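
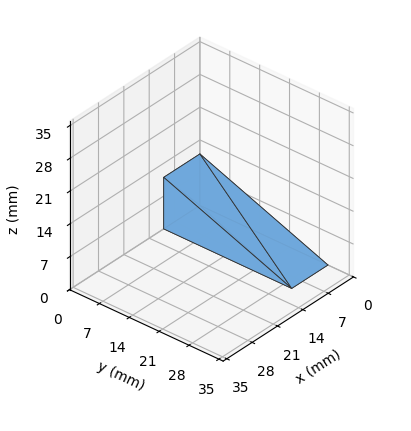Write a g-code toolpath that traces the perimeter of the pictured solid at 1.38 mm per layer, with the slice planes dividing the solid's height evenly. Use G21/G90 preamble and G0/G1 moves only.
Reading the render: the shape is a wedge (ramp): 10 × 30 mm base, rising to 11 mm along the y=0 edge and sloping linearly to z=0 at y=30 (dimensions read to the nearest mm from the axis ticks). For the g-code, the solid's height is divided into equal slices at the stated Δz and each level perimeter traced with G1 moves after a G0 lift.

; perimeter-only toolpath
G21 ; units = mm
G90 ; absolute positioning
G28 ; home
; layer 1
G0 Z1.38
G0 X0.00 Y0.00
G1 X10.00 Y0.00
G1 X10.00 Y26.25
G1 X0.00 Y26.25
G1 X0.00 Y0.00
; layer 2
G0 Z2.75
G0 X0.00 Y0.00
G1 X10.00 Y0.00
G1 X10.00 Y22.50
G1 X0.00 Y22.50
G1 X0.00 Y0.00
; layer 3
G0 Z4.12
G0 X0.00 Y0.00
G1 X10.00 Y0.00
G1 X10.00 Y18.75
G1 X0.00 Y18.75
G1 X0.00 Y0.00
; layer 4
G0 Z5.50
G0 X0.00 Y0.00
G1 X10.00 Y0.00
G1 X10.00 Y15.00
G1 X0.00 Y15.00
G1 X0.00 Y0.00
; layer 5
G0 Z6.88
G0 X0.00 Y0.00
G1 X10.00 Y0.00
G1 X10.00 Y11.25
G1 X0.00 Y11.25
G1 X0.00 Y0.00
; layer 6
G0 Z8.25
G0 X0.00 Y0.00
G1 X10.00 Y0.00
G1 X10.00 Y7.50
G1 X0.00 Y7.50
G1 X0.00 Y0.00
; layer 7
G0 Z9.62
G0 X0.00 Y0.00
G1 X10.00 Y0.00
G1 X10.00 Y3.75
G1 X0.00 Y3.75
G1 X0.00 Y0.00
M2 ; end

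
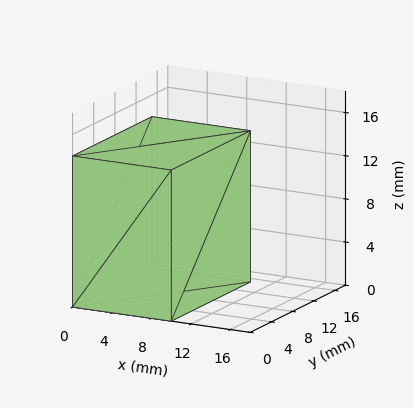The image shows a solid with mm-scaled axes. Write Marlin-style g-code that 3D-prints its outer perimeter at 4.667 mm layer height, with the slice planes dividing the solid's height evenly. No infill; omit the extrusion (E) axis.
Reading the render: the shape is a rectangular box, roughly 10 × 15 mm footprint and 14 mm tall (dimensions read to the nearest mm from the axis ticks). For the g-code, the solid's height is divided into equal slices at the stated Δz and each level perimeter traced with G1 moves after a G0 lift.

; perimeter-only toolpath
G21 ; units = mm
G90 ; absolute positioning
G28 ; home
; layer 1
G0 Z4.667
G0 X0.000 Y0.000
G1 X10.000 Y0.000
G1 X10.000 Y15.000
G1 X0.000 Y15.000
G1 X0.000 Y0.000
; layer 2
G0 Z9.333
G0 X0.000 Y0.000
G1 X10.000 Y0.000
G1 X10.000 Y15.000
G1 X0.000 Y15.000
G1 X0.000 Y0.000
; layer 3
G0 Z14.000
G0 X0.000 Y0.000
G1 X10.000 Y0.000
G1 X10.000 Y15.000
G1 X0.000 Y15.000
G1 X0.000 Y0.000
M2 ; end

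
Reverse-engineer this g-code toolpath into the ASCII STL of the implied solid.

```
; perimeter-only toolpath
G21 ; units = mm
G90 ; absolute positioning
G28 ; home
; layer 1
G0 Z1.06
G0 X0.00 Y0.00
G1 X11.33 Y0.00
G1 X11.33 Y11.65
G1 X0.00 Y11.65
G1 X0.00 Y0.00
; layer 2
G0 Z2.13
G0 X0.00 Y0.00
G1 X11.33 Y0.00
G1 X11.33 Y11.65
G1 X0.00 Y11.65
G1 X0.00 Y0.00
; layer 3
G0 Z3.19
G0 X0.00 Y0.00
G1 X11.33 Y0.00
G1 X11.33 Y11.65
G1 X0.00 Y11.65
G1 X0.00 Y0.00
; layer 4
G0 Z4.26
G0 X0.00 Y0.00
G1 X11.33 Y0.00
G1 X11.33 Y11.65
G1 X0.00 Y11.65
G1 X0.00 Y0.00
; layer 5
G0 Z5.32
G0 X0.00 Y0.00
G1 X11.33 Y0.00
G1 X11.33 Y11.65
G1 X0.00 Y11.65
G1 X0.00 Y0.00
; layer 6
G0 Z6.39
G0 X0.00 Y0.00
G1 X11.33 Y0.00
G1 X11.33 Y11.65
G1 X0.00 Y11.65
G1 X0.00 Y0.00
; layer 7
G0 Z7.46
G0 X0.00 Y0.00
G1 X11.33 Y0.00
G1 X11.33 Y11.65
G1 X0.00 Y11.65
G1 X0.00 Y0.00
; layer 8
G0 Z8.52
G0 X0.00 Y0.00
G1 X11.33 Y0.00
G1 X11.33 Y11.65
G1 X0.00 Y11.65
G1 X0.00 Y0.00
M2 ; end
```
solid part
  facet normal 0.0000 0.0000 -1.0000
    outer loop
      vertex 11.33 11.65 0.00
      vertex 11.33 0.00 0.00
      vertex 0.00 0.00 0.00
    endloop
  endfacet
  facet normal 0.0000 0.0000 -1.0000
    outer loop
      vertex 0.00 11.65 0.00
      vertex 11.33 11.65 0.00
      vertex 0.00 0.00 0.00
    endloop
  endfacet
  facet normal 0.0000 0.0000 1.0000
    outer loop
      vertex 0.00 0.00 8.52
      vertex 11.33 0.00 8.52
      vertex 11.33 11.65 8.52
    endloop
  endfacet
  facet normal 0.0000 0.0000 1.0000
    outer loop
      vertex 0.00 0.00 8.52
      vertex 11.33 11.65 8.52
      vertex 0.00 11.65 8.52
    endloop
  endfacet
  facet normal 0.0000 -1.0000 0.0000
    outer loop
      vertex 0.00 0.00 0.00
      vertex 11.33 0.00 0.00
      vertex 11.33 0.00 8.52
    endloop
  endfacet
  facet normal 0.0000 -1.0000 0.0000
    outer loop
      vertex 0.00 0.00 0.00
      vertex 11.33 0.00 8.52
      vertex 0.00 0.00 8.52
    endloop
  endfacet
  facet normal 0.0000 1.0000 0.0000
    outer loop
      vertex 11.33 11.65 8.52
      vertex 11.33 11.65 0.00
      vertex 0.00 11.65 0.00
    endloop
  endfacet
  facet normal 0.0000 1.0000 0.0000
    outer loop
      vertex 0.00 11.65 8.52
      vertex 11.33 11.65 8.52
      vertex 0.00 11.65 0.00
    endloop
  endfacet
  facet normal -1.0000 0.0000 0.0000
    outer loop
      vertex 0.00 11.65 8.52
      vertex 0.00 11.65 0.00
      vertex 0.00 0.00 0.00
    endloop
  endfacet
  facet normal -1.0000 0.0000 0.0000
    outer loop
      vertex 0.00 0.00 8.52
      vertex 0.00 11.65 8.52
      vertex 0.00 0.00 0.00
    endloop
  endfacet
  facet normal 1.0000 0.0000 0.0000
    outer loop
      vertex 11.33 0.00 0.00
      vertex 11.33 11.65 0.00
      vertex 11.33 11.65 8.52
    endloop
  endfacet
  facet normal 1.0000 0.0000 0.0000
    outer loop
      vertex 11.33 0.00 0.00
      vertex 11.33 11.65 8.52
      vertex 11.33 0.00 8.52
    endloop
  endfacet
endsolid part

The G0 Z moves step by Δz≈1.06 mm. Every layer's G1 loop is the same polygon, so the solid is a straight extrusion of it from z=0 to z≈8.52. Closing with flat bottom and top caps and triangulating gives 12 facets — a rectangular box, roughly 11.3 × 11.7 mm footprint and 8.52 mm tall.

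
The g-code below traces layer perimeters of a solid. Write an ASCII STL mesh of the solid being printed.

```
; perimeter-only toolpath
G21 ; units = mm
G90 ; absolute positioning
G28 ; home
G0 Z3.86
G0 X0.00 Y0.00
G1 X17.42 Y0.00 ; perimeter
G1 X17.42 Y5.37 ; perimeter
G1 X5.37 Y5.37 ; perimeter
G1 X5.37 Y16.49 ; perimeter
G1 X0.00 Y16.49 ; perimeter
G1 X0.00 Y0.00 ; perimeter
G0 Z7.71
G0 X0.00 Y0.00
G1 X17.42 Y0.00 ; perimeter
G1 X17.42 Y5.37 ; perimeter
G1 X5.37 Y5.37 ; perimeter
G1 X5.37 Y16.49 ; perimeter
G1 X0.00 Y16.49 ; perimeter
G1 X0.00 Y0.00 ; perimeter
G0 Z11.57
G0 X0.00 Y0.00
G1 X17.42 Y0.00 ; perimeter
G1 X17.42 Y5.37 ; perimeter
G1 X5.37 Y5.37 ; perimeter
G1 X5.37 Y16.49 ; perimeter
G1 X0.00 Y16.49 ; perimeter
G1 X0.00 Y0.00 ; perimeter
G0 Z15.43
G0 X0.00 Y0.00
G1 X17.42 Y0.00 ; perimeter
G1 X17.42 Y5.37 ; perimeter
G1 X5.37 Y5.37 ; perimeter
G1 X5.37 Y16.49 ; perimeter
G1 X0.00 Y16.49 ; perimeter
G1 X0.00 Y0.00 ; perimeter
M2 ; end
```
solid part
  facet normal 0.0000 0.0000 -1.0000
    outer loop
      vertex 17.42 5.37 0.00
      vertex 17.42 0.00 0.00
      vertex 0.00 0.00 0.00
    endloop
  endfacet
  facet normal 0.0000 0.0000 -1.0000
    outer loop
      vertex 5.37 5.37 0.00
      vertex 17.42 5.37 0.00
      vertex 0.00 0.00 0.00
    endloop
  endfacet
  facet normal 0.0000 0.0000 -1.0000
    outer loop
      vertex 5.37 16.49 0.00
      vertex 5.37 5.37 0.00
      vertex 0.00 0.00 0.00
    endloop
  endfacet
  facet normal 0.0000 0.0000 -1.0000
    outer loop
      vertex 0.00 16.49 0.00
      vertex 5.37 16.49 0.00
      vertex 0.00 0.00 0.00
    endloop
  endfacet
  facet normal 0.0000 0.0000 1.0000
    outer loop
      vertex 0.00 0.00 15.43
      vertex 17.42 0.00 15.43
      vertex 17.42 5.37 15.43
    endloop
  endfacet
  facet normal 0.0000 0.0000 1.0000
    outer loop
      vertex 0.00 0.00 15.43
      vertex 17.42 5.37 15.43
      vertex 5.37 5.37 15.43
    endloop
  endfacet
  facet normal 0.0000 0.0000 1.0000
    outer loop
      vertex 0.00 0.00 15.43
      vertex 5.37 5.37 15.43
      vertex 5.37 16.49 15.43
    endloop
  endfacet
  facet normal 0.0000 0.0000 1.0000
    outer loop
      vertex 0.00 0.00 15.43
      vertex 5.37 16.49 15.43
      vertex 0.00 16.49 15.43
    endloop
  endfacet
  facet normal 0.0000 -1.0000 0.0000
    outer loop
      vertex 0.00 0.00 0.00
      vertex 17.42 0.00 0.00
      vertex 17.42 0.00 15.43
    endloop
  endfacet
  facet normal 0.0000 -1.0000 0.0000
    outer loop
      vertex 0.00 0.00 0.00
      vertex 17.42 0.00 15.43
      vertex 0.00 0.00 15.43
    endloop
  endfacet
  facet normal 1.0000 0.0000 0.0000
    outer loop
      vertex 17.42 0.00 0.00
      vertex 17.42 5.37 0.00
      vertex 17.42 5.37 15.43
    endloop
  endfacet
  facet normal 1.0000 0.0000 0.0000
    outer loop
      vertex 17.42 0.00 0.00
      vertex 17.42 5.37 15.43
      vertex 17.42 0.00 15.43
    endloop
  endfacet
  facet normal 0.0000 1.0000 0.0000
    outer loop
      vertex 17.42 5.37 0.00
      vertex 5.37 5.37 0.00
      vertex 5.37 5.37 15.43
    endloop
  endfacet
  facet normal 0.0000 1.0000 0.0000
    outer loop
      vertex 17.42 5.37 0.00
      vertex 5.37 5.37 15.43
      vertex 17.42 5.37 15.43
    endloop
  endfacet
  facet normal 1.0000 0.0000 0.0000
    outer loop
      vertex 5.37 5.37 0.00
      vertex 5.37 16.49 0.00
      vertex 5.37 16.49 15.43
    endloop
  endfacet
  facet normal 1.0000 0.0000 0.0000
    outer loop
      vertex 5.37 5.37 0.00
      vertex 5.37 16.49 15.43
      vertex 5.37 5.37 15.43
    endloop
  endfacet
  facet normal 0.0000 1.0000 0.0000
    outer loop
      vertex 5.37 16.49 0.00
      vertex 0.00 16.49 0.00
      vertex 0.00 16.49 15.43
    endloop
  endfacet
  facet normal 0.0000 1.0000 0.0000
    outer loop
      vertex 5.37 16.49 0.00
      vertex 0.00 16.49 15.43
      vertex 5.37 16.49 15.43
    endloop
  endfacet
  facet normal -1.0000 0.0000 0.0000
    outer loop
      vertex 0.00 16.49 0.00
      vertex 0.00 0.00 0.00
      vertex 0.00 0.00 15.43
    endloop
  endfacet
  facet normal -1.0000 0.0000 0.0000
    outer loop
      vertex 0.00 16.49 0.00
      vertex 0.00 0.00 15.43
      vertex 0.00 16.49 15.43
    endloop
  endfacet
endsolid part

The G0 Z moves step by Δz≈3.86 mm. Every layer's G1 loop is the same polygon, so the solid is a straight extrusion of it from z=0 to z≈15.4. Closing with flat bottom and top caps and triangulating gives 20 facets — an L-shaped prism: outer 17.4 × 16.5 mm, arm thicknesses ≈ 5.37 mm (horizontal) and 5.37 mm (vertical), extruded 15.4 mm in z.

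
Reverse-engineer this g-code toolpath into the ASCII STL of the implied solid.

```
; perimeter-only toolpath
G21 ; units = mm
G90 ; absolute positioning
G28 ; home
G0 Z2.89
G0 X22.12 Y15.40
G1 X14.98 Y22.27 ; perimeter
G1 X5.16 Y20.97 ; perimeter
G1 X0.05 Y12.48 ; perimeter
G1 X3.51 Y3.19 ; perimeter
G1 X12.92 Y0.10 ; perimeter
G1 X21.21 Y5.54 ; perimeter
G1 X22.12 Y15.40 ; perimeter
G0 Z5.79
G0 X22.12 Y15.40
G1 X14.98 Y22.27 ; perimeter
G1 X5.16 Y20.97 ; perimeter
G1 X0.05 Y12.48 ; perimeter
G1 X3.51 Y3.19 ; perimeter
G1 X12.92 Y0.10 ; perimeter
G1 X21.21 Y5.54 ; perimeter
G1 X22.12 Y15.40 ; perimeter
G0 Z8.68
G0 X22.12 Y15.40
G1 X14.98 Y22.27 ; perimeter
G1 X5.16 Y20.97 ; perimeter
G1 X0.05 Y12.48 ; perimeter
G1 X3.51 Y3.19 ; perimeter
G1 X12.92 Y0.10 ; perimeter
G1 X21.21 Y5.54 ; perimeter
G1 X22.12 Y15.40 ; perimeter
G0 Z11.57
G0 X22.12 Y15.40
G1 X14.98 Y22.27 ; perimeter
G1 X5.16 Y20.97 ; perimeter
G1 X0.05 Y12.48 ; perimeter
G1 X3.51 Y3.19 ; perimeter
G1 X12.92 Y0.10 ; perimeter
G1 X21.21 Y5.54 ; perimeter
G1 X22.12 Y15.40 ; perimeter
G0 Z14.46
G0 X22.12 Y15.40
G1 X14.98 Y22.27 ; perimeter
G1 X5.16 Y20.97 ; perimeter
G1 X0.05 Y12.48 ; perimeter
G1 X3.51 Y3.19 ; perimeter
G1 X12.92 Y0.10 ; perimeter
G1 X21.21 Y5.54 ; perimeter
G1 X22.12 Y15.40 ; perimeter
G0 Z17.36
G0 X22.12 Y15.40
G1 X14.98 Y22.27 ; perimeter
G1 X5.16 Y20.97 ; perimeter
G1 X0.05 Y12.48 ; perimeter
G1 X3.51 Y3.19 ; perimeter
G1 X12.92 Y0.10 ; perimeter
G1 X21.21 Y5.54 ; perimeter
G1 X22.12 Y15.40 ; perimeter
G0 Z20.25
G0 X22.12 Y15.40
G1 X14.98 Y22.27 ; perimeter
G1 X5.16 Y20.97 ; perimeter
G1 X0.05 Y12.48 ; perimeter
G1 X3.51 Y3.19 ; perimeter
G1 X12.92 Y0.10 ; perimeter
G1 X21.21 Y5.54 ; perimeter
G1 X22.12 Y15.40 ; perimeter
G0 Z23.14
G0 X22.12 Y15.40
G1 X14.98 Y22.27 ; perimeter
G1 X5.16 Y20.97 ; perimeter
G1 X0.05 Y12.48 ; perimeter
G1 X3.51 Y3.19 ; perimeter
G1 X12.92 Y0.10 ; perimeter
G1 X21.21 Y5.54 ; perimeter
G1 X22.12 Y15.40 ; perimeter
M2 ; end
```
solid part
  facet normal 0.0000 0.0000 -1.0000
    outer loop
      vertex 5.16 20.97 0.00
      vertex 14.98 22.27 0.00
      vertex 22.12 15.40 0.00
    endloop
  endfacet
  facet normal 0.0000 0.0000 -1.0000
    outer loop
      vertex 0.05 12.48 0.00
      vertex 5.16 20.97 0.00
      vertex 22.12 15.40 0.00
    endloop
  endfacet
  facet normal 0.0000 0.0000 -1.0000
    outer loop
      vertex 3.51 3.19 0.00
      vertex 0.05 12.48 0.00
      vertex 22.12 15.40 0.00
    endloop
  endfacet
  facet normal 0.0000 0.0000 -1.0000
    outer loop
      vertex 12.92 0.10 0.00
      vertex 3.51 3.19 0.00
      vertex 22.12 15.40 0.00
    endloop
  endfacet
  facet normal 0.0000 0.0000 -1.0000
    outer loop
      vertex 21.21 5.54 0.00
      vertex 12.92 0.10 0.00
      vertex 22.12 15.40 0.00
    endloop
  endfacet
  facet normal 0.0000 0.0000 1.0000
    outer loop
      vertex 22.12 15.40 23.14
      vertex 14.98 22.27 23.14
      vertex 5.16 20.97 23.14
    endloop
  endfacet
  facet normal 0.0000 0.0000 1.0000
    outer loop
      vertex 22.12 15.40 23.14
      vertex 5.16 20.97 23.14
      vertex 0.05 12.48 23.14
    endloop
  endfacet
  facet normal 0.0000 0.0000 1.0000
    outer loop
      vertex 22.12 15.40 23.14
      vertex 0.05 12.48 23.14
      vertex 3.51 3.19 23.14
    endloop
  endfacet
  facet normal 0.0000 0.0000 1.0000
    outer loop
      vertex 22.12 15.40 23.14
      vertex 3.51 3.19 23.14
      vertex 12.92 0.10 23.14
    endloop
  endfacet
  facet normal 0.0000 0.0000 1.0000
    outer loop
      vertex 22.12 15.40 23.14
      vertex 12.92 0.10 23.14
      vertex 21.21 5.54 23.14
    endloop
  endfacet
  facet normal 0.6934 0.7206 0.0000
    outer loop
      vertex 22.12 15.40 0.00
      vertex 14.98 22.27 0.00
      vertex 14.98 22.27 23.14
    endloop
  endfacet
  facet normal 0.6934 0.7206 0.0000
    outer loop
      vertex 22.12 15.40 0.00
      vertex 14.98 22.27 23.14
      vertex 22.12 15.40 23.14
    endloop
  endfacet
  facet normal -0.1312 0.9914 0.0000
    outer loop
      vertex 14.98 22.27 0.00
      vertex 5.16 20.97 0.00
      vertex 5.16 20.97 23.14
    endloop
  endfacet
  facet normal -0.1312 0.9914 0.0000
    outer loop
      vertex 14.98 22.27 0.00
      vertex 5.16 20.97 23.14
      vertex 14.98 22.27 23.14
    endloop
  endfacet
  facet normal -0.8568 0.5157 0.0000
    outer loop
      vertex 5.16 20.97 0.00
      vertex 0.05 12.48 0.00
      vertex 0.05 12.48 23.14
    endloop
  endfacet
  facet normal -0.8568 0.5157 0.0000
    outer loop
      vertex 5.16 20.97 0.00
      vertex 0.05 12.48 23.14
      vertex 5.16 20.97 23.14
    endloop
  endfacet
  facet normal -0.9371 -0.3490 0.0000
    outer loop
      vertex 0.05 12.48 0.00
      vertex 3.51 3.19 0.00
      vertex 3.51 3.19 23.14
    endloop
  endfacet
  facet normal -0.9371 -0.3490 0.0000
    outer loop
      vertex 0.05 12.48 0.00
      vertex 3.51 3.19 23.14
      vertex 0.05 12.48 23.14
    endloop
  endfacet
  facet normal -0.3120 -0.9501 0.0000
    outer loop
      vertex 3.51 3.19 0.00
      vertex 12.92 0.10 0.00
      vertex 12.92 0.10 23.14
    endloop
  endfacet
  facet normal -0.3120 -0.9501 0.0000
    outer loop
      vertex 3.51 3.19 0.00
      vertex 12.92 0.10 23.14
      vertex 3.51 3.19 23.14
    endloop
  endfacet
  facet normal 0.5486 -0.8361 0.0000
    outer loop
      vertex 12.92 0.10 0.00
      vertex 21.21 5.54 0.00
      vertex 21.21 5.54 23.14
    endloop
  endfacet
  facet normal 0.5486 -0.8361 0.0000
    outer loop
      vertex 12.92 0.10 0.00
      vertex 21.21 5.54 23.14
      vertex 12.92 0.10 23.14
    endloop
  endfacet
  facet normal 0.9958 -0.0919 0.0000
    outer loop
      vertex 21.21 5.54 0.00
      vertex 22.12 15.40 0.00
      vertex 22.12 15.40 23.14
    endloop
  endfacet
  facet normal 0.9958 -0.0919 0.0000
    outer loop
      vertex 21.21 5.54 0.00
      vertex 22.12 15.40 23.14
      vertex 21.21 5.54 23.14
    endloop
  endfacet
endsolid part

The G0 Z moves step by Δz≈2.89 mm. Every layer's G1 loop is the same polygon, so the solid is a straight extrusion of it from z=0 to z≈23.1. Closing with flat bottom and top caps and triangulating gives 24 facets — a regular 7-sided prism (a cylinder approximated with 7 flat sides), circumscribed radius ≈ 11.4 mm, height ≈ 23.1 mm.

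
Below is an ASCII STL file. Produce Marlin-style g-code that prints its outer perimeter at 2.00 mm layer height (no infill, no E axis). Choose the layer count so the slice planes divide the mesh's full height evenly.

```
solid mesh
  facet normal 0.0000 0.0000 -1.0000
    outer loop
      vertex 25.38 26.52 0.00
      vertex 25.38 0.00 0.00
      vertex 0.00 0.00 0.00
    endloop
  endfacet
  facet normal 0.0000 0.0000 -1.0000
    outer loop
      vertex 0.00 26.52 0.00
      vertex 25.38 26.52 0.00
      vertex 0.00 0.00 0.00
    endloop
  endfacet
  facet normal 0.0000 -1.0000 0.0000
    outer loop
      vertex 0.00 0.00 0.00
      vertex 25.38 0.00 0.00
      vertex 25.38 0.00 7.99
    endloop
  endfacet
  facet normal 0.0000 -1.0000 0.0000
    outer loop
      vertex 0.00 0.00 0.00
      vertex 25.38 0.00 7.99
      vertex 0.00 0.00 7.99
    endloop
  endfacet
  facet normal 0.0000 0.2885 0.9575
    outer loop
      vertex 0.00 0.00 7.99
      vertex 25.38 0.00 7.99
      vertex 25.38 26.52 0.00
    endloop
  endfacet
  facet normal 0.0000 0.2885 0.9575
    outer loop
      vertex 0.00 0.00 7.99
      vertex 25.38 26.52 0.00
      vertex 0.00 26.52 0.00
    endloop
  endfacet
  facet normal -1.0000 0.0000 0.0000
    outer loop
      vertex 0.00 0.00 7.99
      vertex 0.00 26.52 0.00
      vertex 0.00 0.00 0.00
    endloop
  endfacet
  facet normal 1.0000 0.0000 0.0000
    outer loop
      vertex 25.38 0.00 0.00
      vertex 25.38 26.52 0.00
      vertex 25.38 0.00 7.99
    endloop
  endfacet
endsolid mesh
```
; perimeter-only toolpath
G21 ; units = mm
G90 ; absolute positioning
G28 ; home
; layer 1
G0 Z2.00
G0 X0.00 Y0.00
G1 X25.38 Y0.00
G1 X25.38 Y19.89
G1 X0.00 Y19.89
G1 X0.00 Y0.00
; layer 2
G0 Z4.00
G0 X0.00 Y0.00
G1 X25.38 Y0.00
G1 X25.38 Y13.26
G1 X0.00 Y13.26
G1 X0.00 Y0.00
; layer 3
G0 Z5.99
G0 X0.00 Y0.00
G1 X25.38 Y0.00
G1 X25.38 Y6.63
G1 X0.00 Y6.63
G1 X0.00 Y0.00
M2 ; end

The solid is a wedge (ramp): 25.4 × 26.5 mm base, rising to 7.99 mm along the y=0 edge and sloping linearly to z=0 at y=26.5. Slicing at Δz = 2.00 mm — 4 equal slices spanning the solid's height, so layer i sits at z = i·h/4 — gives 3 non-empty perimeters. Each is a 4-segment closed polygon; G0 lifts to the layer z and rapids to the start vertex, then G1 traces the edges. The cross-section shrinks linearly with z (the slice at the apex is degenerate and omitted).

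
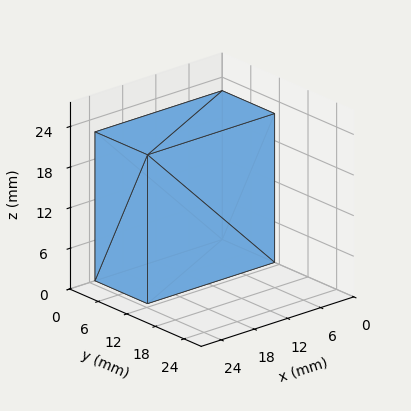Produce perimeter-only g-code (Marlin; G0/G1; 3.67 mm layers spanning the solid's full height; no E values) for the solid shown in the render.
Reading the render: the shape is a rectangular box, roughly 23 × 11 mm footprint and 22 mm tall (dimensions read to the nearest mm from the axis ticks). For the g-code, the solid's height is divided into equal slices at the stated Δz and each level perimeter traced with G1 moves after a G0 lift.

; perimeter-only toolpath
G21 ; units = mm
G90 ; absolute positioning
G28 ; home
; layer 1
G0 Z3.67
G0 X0.00 Y0.00
G1 X23.00 Y0.00
G1 X23.00 Y11.00
G1 X0.00 Y11.00
G1 X0.00 Y0.00
; layer 2
G0 Z7.33
G0 X0.00 Y0.00
G1 X23.00 Y0.00
G1 X23.00 Y11.00
G1 X0.00 Y11.00
G1 X0.00 Y0.00
; layer 3
G0 Z11.00
G0 X0.00 Y0.00
G1 X23.00 Y0.00
G1 X23.00 Y11.00
G1 X0.00 Y11.00
G1 X0.00 Y0.00
; layer 4
G0 Z14.67
G0 X0.00 Y0.00
G1 X23.00 Y0.00
G1 X23.00 Y11.00
G1 X0.00 Y11.00
G1 X0.00 Y0.00
; layer 5
G0 Z18.33
G0 X0.00 Y0.00
G1 X23.00 Y0.00
G1 X23.00 Y11.00
G1 X0.00 Y11.00
G1 X0.00 Y0.00
; layer 6
G0 Z22.00
G0 X0.00 Y0.00
G1 X23.00 Y0.00
G1 X23.00 Y11.00
G1 X0.00 Y11.00
G1 X0.00 Y0.00
M2 ; end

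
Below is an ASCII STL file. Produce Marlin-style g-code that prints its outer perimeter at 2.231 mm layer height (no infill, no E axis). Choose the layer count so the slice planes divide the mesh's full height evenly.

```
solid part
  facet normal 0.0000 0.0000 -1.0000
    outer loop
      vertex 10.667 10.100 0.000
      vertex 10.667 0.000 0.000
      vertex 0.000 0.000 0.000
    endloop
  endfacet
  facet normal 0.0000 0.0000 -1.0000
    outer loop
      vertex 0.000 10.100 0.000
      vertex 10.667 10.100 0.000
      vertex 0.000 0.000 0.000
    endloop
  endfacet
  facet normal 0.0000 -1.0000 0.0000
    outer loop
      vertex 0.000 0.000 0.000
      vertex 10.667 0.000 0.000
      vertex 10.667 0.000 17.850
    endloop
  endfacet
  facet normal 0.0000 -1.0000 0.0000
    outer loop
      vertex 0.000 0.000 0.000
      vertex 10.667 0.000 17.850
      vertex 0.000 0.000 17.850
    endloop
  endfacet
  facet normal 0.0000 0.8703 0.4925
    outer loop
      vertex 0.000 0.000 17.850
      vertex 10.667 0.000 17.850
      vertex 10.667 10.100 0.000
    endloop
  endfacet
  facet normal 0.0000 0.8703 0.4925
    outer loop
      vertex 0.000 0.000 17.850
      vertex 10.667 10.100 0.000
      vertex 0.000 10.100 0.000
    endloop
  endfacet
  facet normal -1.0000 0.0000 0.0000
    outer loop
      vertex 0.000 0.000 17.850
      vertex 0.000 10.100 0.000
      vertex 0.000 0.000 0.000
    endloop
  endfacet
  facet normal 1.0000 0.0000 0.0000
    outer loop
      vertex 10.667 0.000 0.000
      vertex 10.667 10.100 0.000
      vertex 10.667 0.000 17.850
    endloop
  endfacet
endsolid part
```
; perimeter-only toolpath
G21 ; units = mm
G90 ; absolute positioning
G28 ; home
; layer 1
G0 Z2.231
G0 X0.000 Y0.000
G1 X10.667 Y0.000
G1 X10.667 Y8.838
G1 X0.000 Y8.838
G1 X0.000 Y0.000
; layer 2
G0 Z4.463
G0 X0.000 Y0.000
G1 X10.667 Y0.000
G1 X10.667 Y7.575
G1 X0.000 Y7.575
G1 X0.000 Y0.000
; layer 3
G0 Z6.694
G0 X0.000 Y0.000
G1 X10.667 Y0.000
G1 X10.667 Y6.312
G1 X0.000 Y6.312
G1 X0.000 Y0.000
; layer 4
G0 Z8.925
G0 X0.000 Y0.000
G1 X10.667 Y0.000
G1 X10.667 Y5.050
G1 X0.000 Y5.050
G1 X0.000 Y0.000
; layer 5
G0 Z11.156
G0 X0.000 Y0.000
G1 X10.667 Y0.000
G1 X10.667 Y3.787
G1 X0.000 Y3.787
G1 X0.000 Y0.000
; layer 6
G0 Z13.388
G0 X0.000 Y0.000
G1 X10.667 Y0.000
G1 X10.667 Y2.525
G1 X0.000 Y2.525
G1 X0.000 Y0.000
; layer 7
G0 Z15.619
G0 X0.000 Y0.000
G1 X10.667 Y0.000
G1 X10.667 Y1.262
G1 X0.000 Y1.262
G1 X0.000 Y0.000
M2 ; end

The solid is a wedge (ramp): 10.7 × 10.1 mm base, rising to 17.9 mm along the y=0 edge and sloping linearly to z=0 at y=10.1. Slicing at Δz = 2.231 mm — 8 equal slices spanning the solid's height, so layer i sits at z = i·h/8 — gives 7 non-empty perimeters. Each is a 4-segment closed polygon; G0 lifts to the layer z and rapids to the start vertex, then G1 traces the edges. The cross-section shrinks linearly with z (the slice at the apex is degenerate and omitted).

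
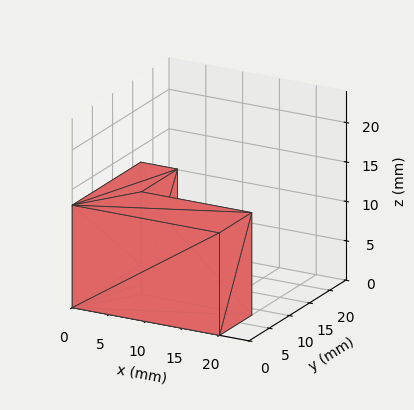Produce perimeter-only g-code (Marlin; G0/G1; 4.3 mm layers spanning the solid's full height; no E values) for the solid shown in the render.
Reading the render: the shape is an L-shaped prism: outer 20 × 17 mm, arm thicknesses ≈ 8 mm (horizontal) and 5 mm (vertical), extruded 13 mm in z (dimensions read to the nearest mm from the axis ticks). For the g-code, the solid's height is divided into equal slices at the stated Δz and each level perimeter traced with G1 moves after a G0 lift.

; perimeter-only toolpath
G21 ; units = mm
G90 ; absolute positioning
G28 ; home
; layer 1
G0 Z4.3
G0 X0.0 Y0.0
G1 X20.0 Y0.0
G1 X20.0 Y8.0
G1 X5.0 Y8.0
G1 X5.0 Y17.0
G1 X0.0 Y17.0
G1 X0.0 Y0.0
; layer 2
G0 Z8.7
G0 X0.0 Y0.0
G1 X20.0 Y0.0
G1 X20.0 Y8.0
G1 X5.0 Y8.0
G1 X5.0 Y17.0
G1 X0.0 Y17.0
G1 X0.0 Y0.0
; layer 3
G0 Z13.0
G0 X0.0 Y0.0
G1 X20.0 Y0.0
G1 X20.0 Y8.0
G1 X5.0 Y8.0
G1 X5.0 Y17.0
G1 X0.0 Y17.0
G1 X0.0 Y0.0
M2 ; end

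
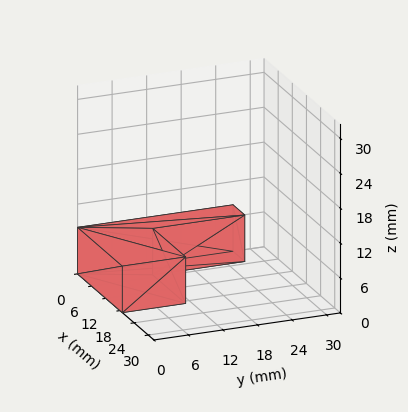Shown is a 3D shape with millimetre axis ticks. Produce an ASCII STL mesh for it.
Reading the render: the shape is an L-shaped prism: outer 19 × 27 mm, arm thicknesses ≈ 11 mm (horizontal) and 5 mm (vertical), extruded 8 mm in z (dimensions read to the nearest mm from the axis ticks). For the STL, each face is triangulated and given an outward normal.

solid part
  facet normal 0.0000 0.0000 -1.0000
    outer loop
      vertex 19.00 11.00 0.00
      vertex 19.00 0.00 0.00
      vertex 0.00 0.00 0.00
    endloop
  endfacet
  facet normal 0.0000 0.0000 -1.0000
    outer loop
      vertex 5.00 11.00 0.00
      vertex 19.00 11.00 0.00
      vertex 0.00 0.00 0.00
    endloop
  endfacet
  facet normal 0.0000 0.0000 -1.0000
    outer loop
      vertex 5.00 27.00 0.00
      vertex 5.00 11.00 0.00
      vertex 0.00 0.00 0.00
    endloop
  endfacet
  facet normal 0.0000 0.0000 -1.0000
    outer loop
      vertex 0.00 27.00 0.00
      vertex 5.00 27.00 0.00
      vertex 0.00 0.00 0.00
    endloop
  endfacet
  facet normal 0.0000 0.0000 1.0000
    outer loop
      vertex 0.00 0.00 8.00
      vertex 19.00 0.00 8.00
      vertex 19.00 11.00 8.00
    endloop
  endfacet
  facet normal 0.0000 0.0000 1.0000
    outer loop
      vertex 0.00 0.00 8.00
      vertex 19.00 11.00 8.00
      vertex 5.00 11.00 8.00
    endloop
  endfacet
  facet normal 0.0000 0.0000 1.0000
    outer loop
      vertex 0.00 0.00 8.00
      vertex 5.00 11.00 8.00
      vertex 5.00 27.00 8.00
    endloop
  endfacet
  facet normal 0.0000 0.0000 1.0000
    outer loop
      vertex 0.00 0.00 8.00
      vertex 5.00 27.00 8.00
      vertex 0.00 27.00 8.00
    endloop
  endfacet
  facet normal 0.0000 -1.0000 0.0000
    outer loop
      vertex 0.00 0.00 0.00
      vertex 19.00 0.00 0.00
      vertex 19.00 0.00 8.00
    endloop
  endfacet
  facet normal 0.0000 -1.0000 0.0000
    outer loop
      vertex 0.00 0.00 0.00
      vertex 19.00 0.00 8.00
      vertex 0.00 0.00 8.00
    endloop
  endfacet
  facet normal 1.0000 0.0000 0.0000
    outer loop
      vertex 19.00 0.00 0.00
      vertex 19.00 11.00 0.00
      vertex 19.00 11.00 8.00
    endloop
  endfacet
  facet normal 1.0000 0.0000 0.0000
    outer loop
      vertex 19.00 0.00 0.00
      vertex 19.00 11.00 8.00
      vertex 19.00 0.00 8.00
    endloop
  endfacet
  facet normal 0.0000 1.0000 0.0000
    outer loop
      vertex 19.00 11.00 0.00
      vertex 5.00 11.00 0.00
      vertex 5.00 11.00 8.00
    endloop
  endfacet
  facet normal 0.0000 1.0000 0.0000
    outer loop
      vertex 19.00 11.00 0.00
      vertex 5.00 11.00 8.00
      vertex 19.00 11.00 8.00
    endloop
  endfacet
  facet normal 1.0000 0.0000 0.0000
    outer loop
      vertex 5.00 11.00 0.00
      vertex 5.00 27.00 0.00
      vertex 5.00 27.00 8.00
    endloop
  endfacet
  facet normal 1.0000 0.0000 0.0000
    outer loop
      vertex 5.00 11.00 0.00
      vertex 5.00 27.00 8.00
      vertex 5.00 11.00 8.00
    endloop
  endfacet
  facet normal 0.0000 1.0000 0.0000
    outer loop
      vertex 5.00 27.00 0.00
      vertex 0.00 27.00 0.00
      vertex 0.00 27.00 8.00
    endloop
  endfacet
  facet normal 0.0000 1.0000 0.0000
    outer loop
      vertex 5.00 27.00 0.00
      vertex 0.00 27.00 8.00
      vertex 5.00 27.00 8.00
    endloop
  endfacet
  facet normal -1.0000 0.0000 0.0000
    outer loop
      vertex 0.00 27.00 0.00
      vertex 0.00 0.00 0.00
      vertex 0.00 0.00 8.00
    endloop
  endfacet
  facet normal -1.0000 0.0000 0.0000
    outer loop
      vertex 0.00 27.00 0.00
      vertex 0.00 0.00 8.00
      vertex 0.00 27.00 8.00
    endloop
  endfacet
endsolid part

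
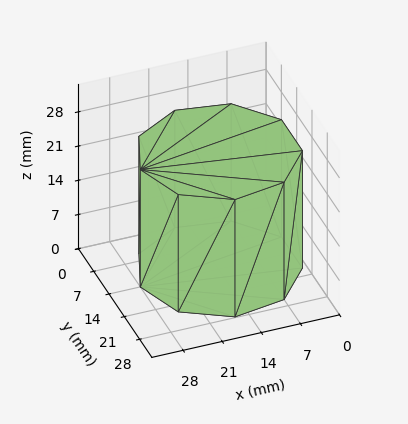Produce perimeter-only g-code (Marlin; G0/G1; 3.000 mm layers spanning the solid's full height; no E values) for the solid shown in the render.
Reading the render: the shape is a regular 9-sided prism (a cylinder approximated with 9 flat sides), circumscribed radius ≈ 14 mm, height ≈ 24 mm (dimensions read to the nearest mm from the axis ticks). For the g-code, the solid's height is divided into equal slices at the stated Δz and each level perimeter traced with G1 moves after a G0 lift.

; perimeter-only toolpath
G21 ; units = mm
G90 ; absolute positioning
G28 ; home
; layer 1
G0 Z3.000
G0 X28.000 Y14.000
G1 X24.725 Y22.999
G1 X16.431 Y27.787
G1 X7.000 Y26.124
G1 X0.844 Y18.788
G1 X0.844 Y9.212
G1 X7.000 Y1.876
G1 X16.431 Y0.213
G1 X24.725 Y5.001
G1 X28.000 Y14.000
; layer 2
G0 Z6.000
G0 X28.000 Y14.000
G1 X24.725 Y22.999
G1 X16.431 Y27.787
G1 X7.000 Y26.124
G1 X0.844 Y18.788
G1 X0.844 Y9.212
G1 X7.000 Y1.876
G1 X16.431 Y0.213
G1 X24.725 Y5.001
G1 X28.000 Y14.000
; layer 3
G0 Z9.000
G0 X28.000 Y14.000
G1 X24.725 Y22.999
G1 X16.431 Y27.787
G1 X7.000 Y26.124
G1 X0.844 Y18.788
G1 X0.844 Y9.212
G1 X7.000 Y1.876
G1 X16.431 Y0.213
G1 X24.725 Y5.001
G1 X28.000 Y14.000
; layer 4
G0 Z12.000
G0 X28.000 Y14.000
G1 X24.725 Y22.999
G1 X16.431 Y27.787
G1 X7.000 Y26.124
G1 X0.844 Y18.788
G1 X0.844 Y9.212
G1 X7.000 Y1.876
G1 X16.431 Y0.213
G1 X24.725 Y5.001
G1 X28.000 Y14.000
; layer 5
G0 Z15.000
G0 X28.000 Y14.000
G1 X24.725 Y22.999
G1 X16.431 Y27.787
G1 X7.000 Y26.124
G1 X0.844 Y18.788
G1 X0.844 Y9.212
G1 X7.000 Y1.876
G1 X16.431 Y0.213
G1 X24.725 Y5.001
G1 X28.000 Y14.000
; layer 6
G0 Z18.000
G0 X28.000 Y14.000
G1 X24.725 Y22.999
G1 X16.431 Y27.787
G1 X7.000 Y26.124
G1 X0.844 Y18.788
G1 X0.844 Y9.212
G1 X7.000 Y1.876
G1 X16.431 Y0.213
G1 X24.725 Y5.001
G1 X28.000 Y14.000
; layer 7
G0 Z21.000
G0 X28.000 Y14.000
G1 X24.725 Y22.999
G1 X16.431 Y27.787
G1 X7.000 Y26.124
G1 X0.844 Y18.788
G1 X0.844 Y9.212
G1 X7.000 Y1.876
G1 X16.431 Y0.213
G1 X24.725 Y5.001
G1 X28.000 Y14.000
; layer 8
G0 Z24.000
G0 X28.000 Y14.000
G1 X24.725 Y22.999
G1 X16.431 Y27.787
G1 X7.000 Y26.124
G1 X0.844 Y18.788
G1 X0.844 Y9.212
G1 X7.000 Y1.876
G1 X16.431 Y0.213
G1 X24.725 Y5.001
G1 X28.000 Y14.000
M2 ; end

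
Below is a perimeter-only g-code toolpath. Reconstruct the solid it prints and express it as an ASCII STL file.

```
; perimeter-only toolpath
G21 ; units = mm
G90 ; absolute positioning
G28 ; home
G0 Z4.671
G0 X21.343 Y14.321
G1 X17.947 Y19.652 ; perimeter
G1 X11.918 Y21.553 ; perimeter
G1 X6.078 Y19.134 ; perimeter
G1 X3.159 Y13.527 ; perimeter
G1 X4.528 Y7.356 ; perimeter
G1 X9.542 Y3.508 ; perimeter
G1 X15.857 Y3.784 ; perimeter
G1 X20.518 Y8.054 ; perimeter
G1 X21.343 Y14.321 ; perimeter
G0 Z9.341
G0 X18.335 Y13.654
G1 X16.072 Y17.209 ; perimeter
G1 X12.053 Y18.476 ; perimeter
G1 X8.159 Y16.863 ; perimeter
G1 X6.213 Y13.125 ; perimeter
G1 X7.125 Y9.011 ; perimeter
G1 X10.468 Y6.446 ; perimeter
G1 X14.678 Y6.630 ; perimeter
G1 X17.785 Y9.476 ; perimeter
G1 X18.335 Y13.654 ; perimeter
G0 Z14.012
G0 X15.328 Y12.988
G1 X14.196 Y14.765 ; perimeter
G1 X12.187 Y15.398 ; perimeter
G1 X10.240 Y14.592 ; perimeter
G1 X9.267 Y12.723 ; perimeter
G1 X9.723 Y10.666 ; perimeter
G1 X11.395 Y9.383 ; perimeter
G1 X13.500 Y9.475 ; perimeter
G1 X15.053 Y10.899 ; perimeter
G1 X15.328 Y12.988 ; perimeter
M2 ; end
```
solid part
  facet normal 0.0000 0.0000 -1.0000
    outer loop
      vertex 11.784 24.630 0.000
      vertex 19.822 22.096 0.000
      vertex 24.350 14.988 0.000
    endloop
  endfacet
  facet normal 0.0000 0.0000 -1.0000
    outer loop
      vertex 3.997 21.405 0.000
      vertex 11.784 24.630 0.000
      vertex 24.350 14.988 0.000
    endloop
  endfacet
  facet normal 0.0000 0.0000 -1.0000
    outer loop
      vertex 0.105 13.929 0.000
      vertex 3.997 21.405 0.000
      vertex 24.350 14.988 0.000
    endloop
  endfacet
  facet normal 0.0000 0.0000 -1.0000
    outer loop
      vertex 1.930 5.701 0.000
      vertex 0.105 13.929 0.000
      vertex 24.350 14.988 0.000
    endloop
  endfacet
  facet normal 0.0000 0.0000 -1.0000
    outer loop
      vertex 8.616 0.570 0.000
      vertex 1.930 5.701 0.000
      vertex 24.350 14.988 0.000
    endloop
  endfacet
  facet normal 0.0000 0.0000 -1.0000
    outer loop
      vertex 17.036 0.938 0.000
      vertex 8.616 0.570 0.000
      vertex 24.350 14.988 0.000
    endloop
  endfacet
  facet normal 0.0000 0.0000 -1.0000
    outer loop
      vertex 23.250 6.632 0.000
      vertex 17.036 0.938 0.000
      vertex 24.350 14.988 0.000
    endloop
  endfacet
  facet normal 0.7169 0.4567 0.5268
    outer loop
      vertex 24.350 14.988 0.000
      vertex 19.822 22.096 0.000
      vertex 12.321 12.321 18.683
    endloop
  endfacet
  facet normal 0.2556 0.8107 0.5268
    outer loop
      vertex 19.822 22.096 0.000
      vertex 11.784 24.630 0.000
      vertex 12.321 12.321 18.683
    endloop
  endfacet
  facet normal -0.3252 0.7853 0.5268
    outer loop
      vertex 11.784 24.630 0.000
      vertex 3.997 21.405 0.000
      vertex 12.321 12.321 18.683
    endloop
  endfacet
  facet normal -0.7540 0.3925 0.5268
    outer loop
      vertex 3.997 21.405 0.000
      vertex 0.105 13.929 0.000
      vertex 12.321 12.321 18.683
    endloop
  endfacet
  facet normal -0.8298 -0.1841 0.5268
    outer loop
      vertex 0.105 13.929 0.000
      vertex 1.930 5.701 0.000
      vertex 12.321 12.321 18.683
    endloop
  endfacet
  facet normal -0.5175 -0.6743 0.5268
    outer loop
      vertex 1.930 5.701 0.000
      vertex 8.616 0.570 0.000
      vertex 12.321 12.321 18.683
    endloop
  endfacet
  facet normal 0.0371 -0.8492 0.5268
    outer loop
      vertex 8.616 0.570 0.000
      vertex 17.036 0.938 0.000
      vertex 12.321 12.321 18.683
    endloop
  endfacet
  facet normal 0.5743 -0.6267 0.5268
    outer loop
      vertex 17.036 0.938 0.000
      vertex 23.250 6.632 0.000
      vertex 12.321 12.321 18.683
    endloop
  endfacet
  facet normal 0.8427 -0.1109 0.5268
    outer loop
      vertex 23.250 6.632 0.000
      vertex 24.350 14.988 0.000
      vertex 12.321 12.321 18.683
    endloop
  endfacet
endsolid part

The G0 Z moves step by Δz≈4.671 mm. The G1 loops shrink linearly with z, so the solid tapers from its base footprint up to z≈18.7. Closing with a flat bottom cap and the tapered top and triangulating gives 16 facets — a regular 9-sided pyramid, base circumscribed radius ≈ 12.3 mm, apex at z ≈ 18.7 mm.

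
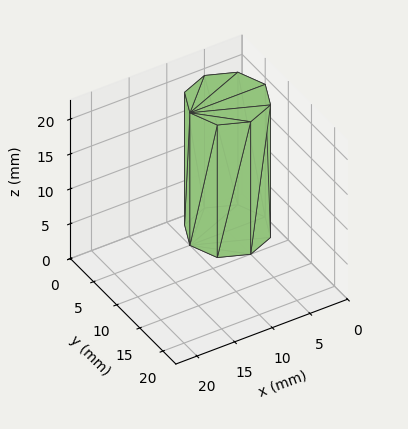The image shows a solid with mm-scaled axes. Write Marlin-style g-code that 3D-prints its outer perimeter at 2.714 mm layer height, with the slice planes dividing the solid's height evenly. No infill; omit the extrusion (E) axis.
Reading the render: the shape is a regular 8-sided prism (a cylinder approximated with 8 flat sides), circumscribed radius ≈ 5 mm, height ≈ 19 mm (dimensions read to the nearest mm from the axis ticks). For the g-code, the solid's height is divided into equal slices at the stated Δz and each level perimeter traced with G1 moves after a G0 lift.

; perimeter-only toolpath
G21 ; units = mm
G90 ; absolute positioning
G28 ; home
; layer 1
G0 Z2.714
G0 X10.000 Y5.000
G1 X8.536 Y8.536
G1 X5.000 Y10.000
G1 X1.464 Y8.536
G1 X0.000 Y5.000
G1 X1.464 Y1.464
G1 X5.000 Y0.000
G1 X8.536 Y1.464
G1 X10.000 Y5.000
; layer 2
G0 Z5.429
G0 X10.000 Y5.000
G1 X8.536 Y8.536
G1 X5.000 Y10.000
G1 X1.464 Y8.536
G1 X0.000 Y5.000
G1 X1.464 Y1.464
G1 X5.000 Y0.000
G1 X8.536 Y1.464
G1 X10.000 Y5.000
; layer 3
G0 Z8.143
G0 X10.000 Y5.000
G1 X8.536 Y8.536
G1 X5.000 Y10.000
G1 X1.464 Y8.536
G1 X0.000 Y5.000
G1 X1.464 Y1.464
G1 X5.000 Y0.000
G1 X8.536 Y1.464
G1 X10.000 Y5.000
; layer 4
G0 Z10.857
G0 X10.000 Y5.000
G1 X8.536 Y8.536
G1 X5.000 Y10.000
G1 X1.464 Y8.536
G1 X0.000 Y5.000
G1 X1.464 Y1.464
G1 X5.000 Y0.000
G1 X8.536 Y1.464
G1 X10.000 Y5.000
; layer 5
G0 Z13.571
G0 X10.000 Y5.000
G1 X8.536 Y8.536
G1 X5.000 Y10.000
G1 X1.464 Y8.536
G1 X0.000 Y5.000
G1 X1.464 Y1.464
G1 X5.000 Y0.000
G1 X8.536 Y1.464
G1 X10.000 Y5.000
; layer 6
G0 Z16.286
G0 X10.000 Y5.000
G1 X8.536 Y8.536
G1 X5.000 Y10.000
G1 X1.464 Y8.536
G1 X0.000 Y5.000
G1 X1.464 Y1.464
G1 X5.000 Y0.000
G1 X8.536 Y1.464
G1 X10.000 Y5.000
; layer 7
G0 Z19.000
G0 X10.000 Y5.000
G1 X8.536 Y8.536
G1 X5.000 Y10.000
G1 X1.464 Y8.536
G1 X0.000 Y5.000
G1 X1.464 Y1.464
G1 X5.000 Y0.000
G1 X8.536 Y1.464
G1 X10.000 Y5.000
M2 ; end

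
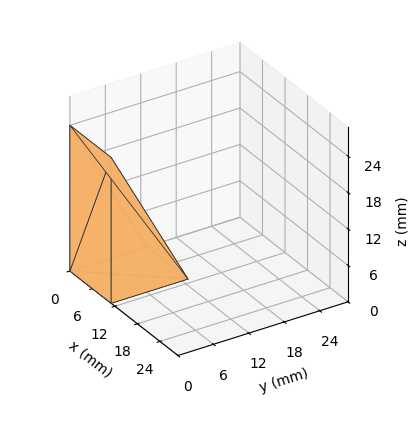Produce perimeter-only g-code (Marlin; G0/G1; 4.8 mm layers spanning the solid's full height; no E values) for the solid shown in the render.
Reading the render: the shape is a wedge (ramp): 11 × 13 mm base, rising to 24 mm along the y=0 edge and sloping linearly to z=0 at y=13 (dimensions read to the nearest mm from the axis ticks). For the g-code, the solid's height is divided into equal slices at the stated Δz and each level perimeter traced with G1 moves after a G0 lift.

; perimeter-only toolpath
G21 ; units = mm
G90 ; absolute positioning
G28 ; home
; layer 1
G0 Z4.8
G0 X0.0 Y0.0
G1 X11.0 Y0.0
G1 X11.0 Y10.4
G1 X0.0 Y10.4
G1 X0.0 Y0.0
; layer 2
G0 Z9.6
G0 X0.0 Y0.0
G1 X11.0 Y0.0
G1 X11.0 Y7.8
G1 X0.0 Y7.8
G1 X0.0 Y0.0
; layer 3
G0 Z14.4
G0 X0.0 Y0.0
G1 X11.0 Y0.0
G1 X11.0 Y5.2
G1 X0.0 Y5.2
G1 X0.0 Y0.0
; layer 4
G0 Z19.2
G0 X0.0 Y0.0
G1 X11.0 Y0.0
G1 X11.0 Y2.6
G1 X0.0 Y2.6
G1 X0.0 Y0.0
M2 ; end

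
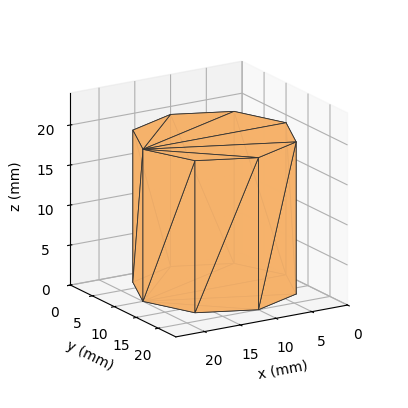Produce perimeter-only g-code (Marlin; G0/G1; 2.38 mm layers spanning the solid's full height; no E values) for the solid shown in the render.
Reading the render: the shape is a regular 8-sided prism (a cylinder approximated with 8 flat sides), circumscribed radius ≈ 10 mm, height ≈ 19 mm (dimensions read to the nearest mm from the axis ticks). For the g-code, the solid's height is divided into equal slices at the stated Δz and each level perimeter traced with G1 moves after a G0 lift.

; perimeter-only toolpath
G21 ; units = mm
G90 ; absolute positioning
G28 ; home
; layer 1
G0 Z2.38
G0 X20.00 Y10.00
G1 X17.07 Y17.07
G1 X10.00 Y20.00
G1 X2.93 Y17.07
G1 X0.00 Y10.00
G1 X2.93 Y2.93
G1 X10.00 Y0.00
G1 X17.07 Y2.93
G1 X20.00 Y10.00
; layer 2
G0 Z4.75
G0 X20.00 Y10.00
G1 X17.07 Y17.07
G1 X10.00 Y20.00
G1 X2.93 Y17.07
G1 X0.00 Y10.00
G1 X2.93 Y2.93
G1 X10.00 Y0.00
G1 X17.07 Y2.93
G1 X20.00 Y10.00
; layer 3
G0 Z7.12
G0 X20.00 Y10.00
G1 X17.07 Y17.07
G1 X10.00 Y20.00
G1 X2.93 Y17.07
G1 X0.00 Y10.00
G1 X2.93 Y2.93
G1 X10.00 Y0.00
G1 X17.07 Y2.93
G1 X20.00 Y10.00
; layer 4
G0 Z9.50
G0 X20.00 Y10.00
G1 X17.07 Y17.07
G1 X10.00 Y20.00
G1 X2.93 Y17.07
G1 X0.00 Y10.00
G1 X2.93 Y2.93
G1 X10.00 Y0.00
G1 X17.07 Y2.93
G1 X20.00 Y10.00
; layer 5
G0 Z11.88
G0 X20.00 Y10.00
G1 X17.07 Y17.07
G1 X10.00 Y20.00
G1 X2.93 Y17.07
G1 X0.00 Y10.00
G1 X2.93 Y2.93
G1 X10.00 Y0.00
G1 X17.07 Y2.93
G1 X20.00 Y10.00
; layer 6
G0 Z14.25
G0 X20.00 Y10.00
G1 X17.07 Y17.07
G1 X10.00 Y20.00
G1 X2.93 Y17.07
G1 X0.00 Y10.00
G1 X2.93 Y2.93
G1 X10.00 Y0.00
G1 X17.07 Y2.93
G1 X20.00 Y10.00
; layer 7
G0 Z16.62
G0 X20.00 Y10.00
G1 X17.07 Y17.07
G1 X10.00 Y20.00
G1 X2.93 Y17.07
G1 X0.00 Y10.00
G1 X2.93 Y2.93
G1 X10.00 Y0.00
G1 X17.07 Y2.93
G1 X20.00 Y10.00
; layer 8
G0 Z19.00
G0 X20.00 Y10.00
G1 X17.07 Y17.07
G1 X10.00 Y20.00
G1 X2.93 Y17.07
G1 X0.00 Y10.00
G1 X2.93 Y2.93
G1 X10.00 Y0.00
G1 X17.07 Y2.93
G1 X20.00 Y10.00
M2 ; end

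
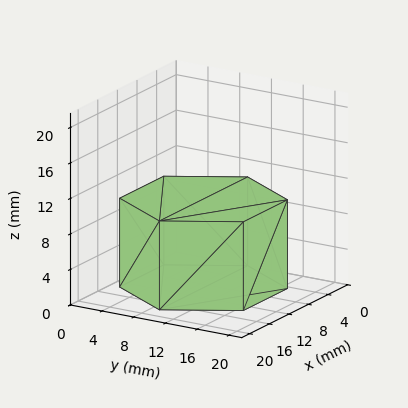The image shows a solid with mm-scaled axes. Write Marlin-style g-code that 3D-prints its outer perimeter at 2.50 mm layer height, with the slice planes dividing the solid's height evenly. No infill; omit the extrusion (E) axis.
Reading the render: the shape is a regular 6-sided prism (a cylinder approximated with 6 flat sides), circumscribed radius ≈ 9 mm, height ≈ 10 mm (dimensions read to the nearest mm from the axis ticks). For the g-code, the solid's height is divided into equal slices at the stated Δz and each level perimeter traced with G1 moves after a G0 lift.

; perimeter-only toolpath
G21 ; units = mm
G90 ; absolute positioning
G28 ; home
; layer 1
G0 Z2.50
G0 X18.00 Y9.00
G1 X13.50 Y16.79
G1 X4.50 Y16.79
G1 X0.00 Y9.00
G1 X4.50 Y1.21
G1 X13.50 Y1.21
G1 X18.00 Y9.00
; layer 2
G0 Z5.00
G0 X18.00 Y9.00
G1 X13.50 Y16.79
G1 X4.50 Y16.79
G1 X0.00 Y9.00
G1 X4.50 Y1.21
G1 X13.50 Y1.21
G1 X18.00 Y9.00
; layer 3
G0 Z7.50
G0 X18.00 Y9.00
G1 X13.50 Y16.79
G1 X4.50 Y16.79
G1 X0.00 Y9.00
G1 X4.50 Y1.21
G1 X13.50 Y1.21
G1 X18.00 Y9.00
; layer 4
G0 Z10.00
G0 X18.00 Y9.00
G1 X13.50 Y16.79
G1 X4.50 Y16.79
G1 X0.00 Y9.00
G1 X4.50 Y1.21
G1 X13.50 Y1.21
G1 X18.00 Y9.00
M2 ; end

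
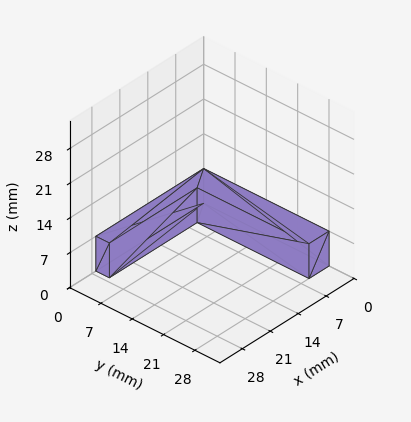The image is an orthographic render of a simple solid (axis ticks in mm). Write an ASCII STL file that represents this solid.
Reading the render: the shape is an L-shaped prism: outer 27 × 28 mm, arm thicknesses ≈ 3 mm (horizontal) and 5 mm (vertical), extruded 7 mm in z (dimensions read to the nearest mm from the axis ticks). For the STL, each face is triangulated and given an outward normal.

solid part
  facet normal 0.0000 0.0000 -1.0000
    outer loop
      vertex 27.000 3.000 0.000
      vertex 27.000 0.000 0.000
      vertex 0.000 0.000 0.000
    endloop
  endfacet
  facet normal 0.0000 0.0000 -1.0000
    outer loop
      vertex 5.000 3.000 0.000
      vertex 27.000 3.000 0.000
      vertex 0.000 0.000 0.000
    endloop
  endfacet
  facet normal 0.0000 0.0000 -1.0000
    outer loop
      vertex 5.000 28.000 0.000
      vertex 5.000 3.000 0.000
      vertex 0.000 0.000 0.000
    endloop
  endfacet
  facet normal 0.0000 0.0000 -1.0000
    outer loop
      vertex 0.000 28.000 0.000
      vertex 5.000 28.000 0.000
      vertex 0.000 0.000 0.000
    endloop
  endfacet
  facet normal 0.0000 0.0000 1.0000
    outer loop
      vertex 0.000 0.000 7.000
      vertex 27.000 0.000 7.000
      vertex 27.000 3.000 7.000
    endloop
  endfacet
  facet normal 0.0000 0.0000 1.0000
    outer loop
      vertex 0.000 0.000 7.000
      vertex 27.000 3.000 7.000
      vertex 5.000 3.000 7.000
    endloop
  endfacet
  facet normal 0.0000 0.0000 1.0000
    outer loop
      vertex 0.000 0.000 7.000
      vertex 5.000 3.000 7.000
      vertex 5.000 28.000 7.000
    endloop
  endfacet
  facet normal 0.0000 0.0000 1.0000
    outer loop
      vertex 0.000 0.000 7.000
      vertex 5.000 28.000 7.000
      vertex 0.000 28.000 7.000
    endloop
  endfacet
  facet normal 0.0000 -1.0000 0.0000
    outer loop
      vertex 0.000 0.000 0.000
      vertex 27.000 0.000 0.000
      vertex 27.000 0.000 7.000
    endloop
  endfacet
  facet normal 0.0000 -1.0000 0.0000
    outer loop
      vertex 0.000 0.000 0.000
      vertex 27.000 0.000 7.000
      vertex 0.000 0.000 7.000
    endloop
  endfacet
  facet normal 1.0000 0.0000 0.0000
    outer loop
      vertex 27.000 0.000 0.000
      vertex 27.000 3.000 0.000
      vertex 27.000 3.000 7.000
    endloop
  endfacet
  facet normal 1.0000 0.0000 0.0000
    outer loop
      vertex 27.000 0.000 0.000
      vertex 27.000 3.000 7.000
      vertex 27.000 0.000 7.000
    endloop
  endfacet
  facet normal 0.0000 1.0000 0.0000
    outer loop
      vertex 27.000 3.000 0.000
      vertex 5.000 3.000 0.000
      vertex 5.000 3.000 7.000
    endloop
  endfacet
  facet normal 0.0000 1.0000 0.0000
    outer loop
      vertex 27.000 3.000 0.000
      vertex 5.000 3.000 7.000
      vertex 27.000 3.000 7.000
    endloop
  endfacet
  facet normal 1.0000 0.0000 0.0000
    outer loop
      vertex 5.000 3.000 0.000
      vertex 5.000 28.000 0.000
      vertex 5.000 28.000 7.000
    endloop
  endfacet
  facet normal 1.0000 0.0000 0.0000
    outer loop
      vertex 5.000 3.000 0.000
      vertex 5.000 28.000 7.000
      vertex 5.000 3.000 7.000
    endloop
  endfacet
  facet normal 0.0000 1.0000 0.0000
    outer loop
      vertex 5.000 28.000 0.000
      vertex 0.000 28.000 0.000
      vertex 0.000 28.000 7.000
    endloop
  endfacet
  facet normal 0.0000 1.0000 0.0000
    outer loop
      vertex 5.000 28.000 0.000
      vertex 0.000 28.000 7.000
      vertex 5.000 28.000 7.000
    endloop
  endfacet
  facet normal -1.0000 0.0000 0.0000
    outer loop
      vertex 0.000 28.000 0.000
      vertex 0.000 0.000 0.000
      vertex 0.000 0.000 7.000
    endloop
  endfacet
  facet normal -1.0000 0.0000 0.0000
    outer loop
      vertex 0.000 28.000 0.000
      vertex 0.000 0.000 7.000
      vertex 0.000 28.000 7.000
    endloop
  endfacet
endsolid part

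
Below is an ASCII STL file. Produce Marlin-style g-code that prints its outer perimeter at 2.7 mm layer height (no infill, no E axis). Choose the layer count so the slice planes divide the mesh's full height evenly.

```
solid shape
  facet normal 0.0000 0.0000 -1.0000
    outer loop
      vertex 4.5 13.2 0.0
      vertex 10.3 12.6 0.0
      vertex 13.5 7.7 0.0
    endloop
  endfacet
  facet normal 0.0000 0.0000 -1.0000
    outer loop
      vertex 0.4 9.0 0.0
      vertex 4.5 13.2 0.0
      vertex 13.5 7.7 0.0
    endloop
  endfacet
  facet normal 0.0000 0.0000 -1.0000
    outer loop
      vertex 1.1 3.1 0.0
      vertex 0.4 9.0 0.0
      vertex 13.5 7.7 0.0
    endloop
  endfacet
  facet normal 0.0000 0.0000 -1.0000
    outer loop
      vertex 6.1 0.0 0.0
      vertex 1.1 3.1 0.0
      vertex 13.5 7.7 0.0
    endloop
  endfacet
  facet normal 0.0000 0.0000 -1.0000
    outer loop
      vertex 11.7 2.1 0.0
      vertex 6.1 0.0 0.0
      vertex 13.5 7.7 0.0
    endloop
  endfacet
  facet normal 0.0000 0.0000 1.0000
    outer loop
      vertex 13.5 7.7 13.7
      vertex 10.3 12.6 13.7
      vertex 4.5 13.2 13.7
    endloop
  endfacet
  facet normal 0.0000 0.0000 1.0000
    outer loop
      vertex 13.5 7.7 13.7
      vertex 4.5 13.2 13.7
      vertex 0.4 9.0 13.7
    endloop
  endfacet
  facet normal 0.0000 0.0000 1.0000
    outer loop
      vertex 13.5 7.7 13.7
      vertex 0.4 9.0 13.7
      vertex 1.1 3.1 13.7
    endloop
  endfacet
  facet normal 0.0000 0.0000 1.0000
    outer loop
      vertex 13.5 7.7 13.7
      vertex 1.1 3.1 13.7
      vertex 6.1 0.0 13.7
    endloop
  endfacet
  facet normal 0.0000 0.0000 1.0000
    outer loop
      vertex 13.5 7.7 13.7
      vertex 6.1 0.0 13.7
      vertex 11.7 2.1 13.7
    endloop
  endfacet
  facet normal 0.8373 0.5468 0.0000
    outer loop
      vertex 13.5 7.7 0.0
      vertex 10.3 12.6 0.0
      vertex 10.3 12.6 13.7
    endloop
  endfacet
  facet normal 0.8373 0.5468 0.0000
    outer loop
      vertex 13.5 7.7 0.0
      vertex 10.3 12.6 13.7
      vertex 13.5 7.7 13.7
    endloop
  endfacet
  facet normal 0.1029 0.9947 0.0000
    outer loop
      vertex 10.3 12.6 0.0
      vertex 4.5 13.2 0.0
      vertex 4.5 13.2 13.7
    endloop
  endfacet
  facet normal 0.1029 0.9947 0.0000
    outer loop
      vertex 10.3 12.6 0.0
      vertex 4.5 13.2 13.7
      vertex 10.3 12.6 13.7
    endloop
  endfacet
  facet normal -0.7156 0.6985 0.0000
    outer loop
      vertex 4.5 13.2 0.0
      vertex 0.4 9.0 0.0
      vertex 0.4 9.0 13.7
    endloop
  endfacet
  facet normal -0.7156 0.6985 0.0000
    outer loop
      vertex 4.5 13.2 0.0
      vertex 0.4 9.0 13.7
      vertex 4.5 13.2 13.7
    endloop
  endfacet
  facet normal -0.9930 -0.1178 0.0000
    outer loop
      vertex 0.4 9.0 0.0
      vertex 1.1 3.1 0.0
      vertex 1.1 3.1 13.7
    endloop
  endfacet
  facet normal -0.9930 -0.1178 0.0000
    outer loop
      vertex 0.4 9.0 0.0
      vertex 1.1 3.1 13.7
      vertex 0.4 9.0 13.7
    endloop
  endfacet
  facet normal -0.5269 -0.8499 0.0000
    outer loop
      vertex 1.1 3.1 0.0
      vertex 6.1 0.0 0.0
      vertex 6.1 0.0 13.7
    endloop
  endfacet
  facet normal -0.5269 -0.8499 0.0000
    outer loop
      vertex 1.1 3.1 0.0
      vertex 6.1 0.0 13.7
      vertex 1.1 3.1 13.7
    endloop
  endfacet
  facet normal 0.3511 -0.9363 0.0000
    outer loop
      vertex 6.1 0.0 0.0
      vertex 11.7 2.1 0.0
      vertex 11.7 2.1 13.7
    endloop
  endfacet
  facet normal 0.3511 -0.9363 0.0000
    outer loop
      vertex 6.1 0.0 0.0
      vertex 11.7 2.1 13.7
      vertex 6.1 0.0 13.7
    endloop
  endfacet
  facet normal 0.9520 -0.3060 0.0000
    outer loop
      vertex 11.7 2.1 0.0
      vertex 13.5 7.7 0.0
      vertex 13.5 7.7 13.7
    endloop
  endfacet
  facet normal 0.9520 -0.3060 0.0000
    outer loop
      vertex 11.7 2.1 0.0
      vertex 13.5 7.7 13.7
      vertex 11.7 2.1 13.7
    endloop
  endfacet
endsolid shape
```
; perimeter-only toolpath
G21 ; units = mm
G90 ; absolute positioning
G28 ; home
; layer 1
G0 Z2.7
G0 X13.5 Y7.7
G1 X10.3 Y12.6
G1 X4.5 Y13.2
G1 X0.4 Y9.0
G1 X1.1 Y3.1
G1 X6.1 Y0.0
G1 X11.7 Y2.1
G1 X13.5 Y7.7
; layer 2
G0 Z5.5
G0 X13.5 Y7.7
G1 X10.3 Y12.6
G1 X4.5 Y13.2
G1 X0.4 Y9.0
G1 X1.1 Y3.1
G1 X6.1 Y0.0
G1 X11.7 Y2.1
G1 X13.5 Y7.7
; layer 3
G0 Z8.2
G0 X13.5 Y7.7
G1 X10.3 Y12.6
G1 X4.5 Y13.2
G1 X0.4 Y9.0
G1 X1.1 Y3.1
G1 X6.1 Y0.0
G1 X11.7 Y2.1
G1 X13.5 Y7.7
; layer 4
G0 Z11.0
G0 X13.5 Y7.7
G1 X10.3 Y12.6
G1 X4.5 Y13.2
G1 X0.4 Y9.0
G1 X1.1 Y3.1
G1 X6.1 Y0.0
G1 X11.7 Y2.1
G1 X13.5 Y7.7
; layer 5
G0 Z13.7
G0 X13.5 Y7.7
G1 X10.3 Y12.6
G1 X4.5 Y13.2
G1 X0.4 Y9.0
G1 X1.1 Y3.1
G1 X6.1 Y0.0
G1 X11.7 Y2.1
G1 X13.5 Y7.7
M2 ; end

The solid is a regular 7-sided prism (a cylinder approximated with 7 flat sides), circumscribed radius ≈ 6.8 mm, height ≈ 13.7 mm. Slicing at Δz = 2.7 mm — 5 equal slices spanning the solid's height, so layer i sits at z = i·h/5 — gives 5 non-empty perimeters. Each is a 7-segment closed polygon; G0 lifts to the layer z and rapids to the start vertex, then G1 traces the edges.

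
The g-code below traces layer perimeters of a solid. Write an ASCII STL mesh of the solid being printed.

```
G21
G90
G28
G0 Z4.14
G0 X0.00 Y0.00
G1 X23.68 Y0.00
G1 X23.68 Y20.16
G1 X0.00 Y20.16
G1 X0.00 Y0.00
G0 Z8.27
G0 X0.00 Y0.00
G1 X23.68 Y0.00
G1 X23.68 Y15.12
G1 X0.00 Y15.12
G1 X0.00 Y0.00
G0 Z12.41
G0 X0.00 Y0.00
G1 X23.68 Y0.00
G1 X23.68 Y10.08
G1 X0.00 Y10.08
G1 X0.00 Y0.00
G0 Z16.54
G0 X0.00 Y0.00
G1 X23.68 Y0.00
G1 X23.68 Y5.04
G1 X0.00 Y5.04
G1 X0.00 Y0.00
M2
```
solid part
  facet normal 0.0000 0.0000 -1.0000
    outer loop
      vertex 23.68 25.20 0.00
      vertex 23.68 0.00 0.00
      vertex 0.00 0.00 0.00
    endloop
  endfacet
  facet normal 0.0000 0.0000 -1.0000
    outer loop
      vertex 0.00 25.20 0.00
      vertex 23.68 25.20 0.00
      vertex 0.00 0.00 0.00
    endloop
  endfacet
  facet normal 0.0000 -1.0000 0.0000
    outer loop
      vertex 0.00 0.00 0.00
      vertex 23.68 0.00 0.00
      vertex 23.68 0.00 20.68
    endloop
  endfacet
  facet normal 0.0000 -1.0000 0.0000
    outer loop
      vertex 0.00 0.00 0.00
      vertex 23.68 0.00 20.68
      vertex 0.00 0.00 20.68
    endloop
  endfacet
  facet normal 0.0000 0.6344 0.7730
    outer loop
      vertex 0.00 0.00 20.68
      vertex 23.68 0.00 20.68
      vertex 23.68 25.20 0.00
    endloop
  endfacet
  facet normal 0.0000 0.6344 0.7730
    outer loop
      vertex 0.00 0.00 20.68
      vertex 23.68 25.20 0.00
      vertex 0.00 25.20 0.00
    endloop
  endfacet
  facet normal -1.0000 0.0000 0.0000
    outer loop
      vertex 0.00 0.00 20.68
      vertex 0.00 25.20 0.00
      vertex 0.00 0.00 0.00
    endloop
  endfacet
  facet normal 1.0000 0.0000 0.0000
    outer loop
      vertex 23.68 0.00 0.00
      vertex 23.68 25.20 0.00
      vertex 23.68 0.00 20.68
    endloop
  endfacet
endsolid part

The G0 Z moves step by Δz≈4.14 mm. The G1 loops shrink linearly with z, so the solid tapers from its base footprint up to z≈20.7. Closing with a flat bottom cap and the tapered top and triangulating gives 8 facets — a wedge (ramp): 23.7 × 25.2 mm base, rising to 20.7 mm along the y=0 edge and sloping linearly to z=0 at y=25.2.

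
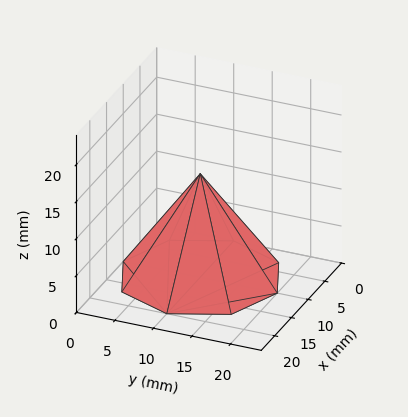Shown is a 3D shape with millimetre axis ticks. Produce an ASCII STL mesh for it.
Reading the render: the shape is a regular 8-sided pyramid, base circumscribed radius ≈ 10 mm, apex at z ≈ 14 mm (dimensions read to the nearest mm from the axis ticks). For the STL, each face is triangulated and given an outward normal.

solid part
  facet normal 0.0000 0.0000 -1.0000
    outer loop
      vertex 10.0 20.0 0.0
      vertex 17.1 17.1 0.0
      vertex 20.0 10.0 0.0
    endloop
  endfacet
  facet normal 0.0000 0.0000 -1.0000
    outer loop
      vertex 2.9 17.1 0.0
      vertex 10.0 20.0 0.0
      vertex 20.0 10.0 0.0
    endloop
  endfacet
  facet normal 0.0000 0.0000 -1.0000
    outer loop
      vertex 0.0 10.0 0.0
      vertex 2.9 17.1 0.0
      vertex 20.0 10.0 0.0
    endloop
  endfacet
  facet normal 0.0000 0.0000 -1.0000
    outer loop
      vertex 2.9 2.9 0.0
      vertex 0.0 10.0 0.0
      vertex 20.0 10.0 0.0
    endloop
  endfacet
  facet normal 0.0000 0.0000 -1.0000
    outer loop
      vertex 10.0 0.0 0.0
      vertex 2.9 2.9 0.0
      vertex 20.0 10.0 0.0
    endloop
  endfacet
  facet normal 0.0000 0.0000 -1.0000
    outer loop
      vertex 17.1 2.9 0.0
      vertex 10.0 0.0 0.0
      vertex 20.0 10.0 0.0
    endloop
  endfacet
  facet normal 0.7722 0.3154 0.5516
    outer loop
      vertex 20.0 10.0 0.0
      vertex 17.1 17.1 0.0
      vertex 10.0 10.0 14.0
    endloop
  endfacet
  facet normal 0.3154 0.7722 0.5516
    outer loop
      vertex 17.1 17.1 0.0
      vertex 10.0 20.0 0.0
      vertex 10.0 10.0 14.0
    endloop
  endfacet
  facet normal -0.3154 0.7722 0.5516
    outer loop
      vertex 10.0 20.0 0.0
      vertex 2.9 17.1 0.0
      vertex 10.0 10.0 14.0
    endloop
  endfacet
  facet normal -0.7722 0.3154 0.5516
    outer loop
      vertex 2.9 17.1 0.0
      vertex 0.0 10.0 0.0
      vertex 10.0 10.0 14.0
    endloop
  endfacet
  facet normal -0.7722 -0.3154 0.5516
    outer loop
      vertex 0.0 10.0 0.0
      vertex 2.9 2.9 0.0
      vertex 10.0 10.0 14.0
    endloop
  endfacet
  facet normal -0.3154 -0.7722 0.5516
    outer loop
      vertex 2.9 2.9 0.0
      vertex 10.0 0.0 0.0
      vertex 10.0 10.0 14.0
    endloop
  endfacet
  facet normal 0.3154 -0.7722 0.5516
    outer loop
      vertex 10.0 0.0 0.0
      vertex 17.1 2.9 0.0
      vertex 10.0 10.0 14.0
    endloop
  endfacet
  facet normal 0.7722 -0.3154 0.5516
    outer loop
      vertex 17.1 2.9 0.0
      vertex 20.0 10.0 0.0
      vertex 10.0 10.0 14.0
    endloop
  endfacet
endsolid part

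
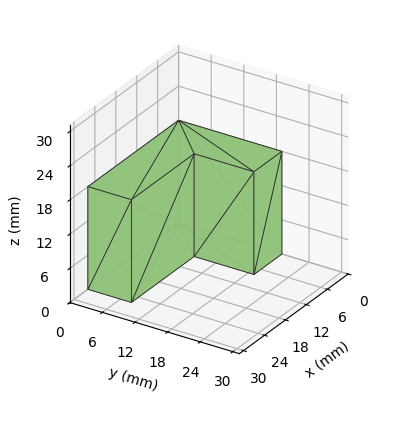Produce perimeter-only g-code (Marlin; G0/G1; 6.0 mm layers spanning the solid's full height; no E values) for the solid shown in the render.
Reading the render: the shape is an L-shaped prism: outer 26 × 19 mm, arm thicknesses ≈ 8 mm (horizontal) and 8 mm (vertical), extruded 18 mm in z (dimensions read to the nearest mm from the axis ticks). For the g-code, the solid's height is divided into equal slices at the stated Δz and each level perimeter traced with G1 moves after a G0 lift.

; perimeter-only toolpath
G21 ; units = mm
G90 ; absolute positioning
G28 ; home
; layer 1
G0 Z6.0
G0 X0.0 Y0.0
G1 X26.0 Y0.0
G1 X26.0 Y8.0
G1 X8.0 Y8.0
G1 X8.0 Y19.0
G1 X0.0 Y19.0
G1 X0.0 Y0.0
; layer 2
G0 Z12.0
G0 X0.0 Y0.0
G1 X26.0 Y0.0
G1 X26.0 Y8.0
G1 X8.0 Y8.0
G1 X8.0 Y19.0
G1 X0.0 Y19.0
G1 X0.0 Y0.0
; layer 3
G0 Z18.0
G0 X0.0 Y0.0
G1 X26.0 Y0.0
G1 X26.0 Y8.0
G1 X8.0 Y8.0
G1 X8.0 Y19.0
G1 X0.0 Y19.0
G1 X0.0 Y0.0
M2 ; end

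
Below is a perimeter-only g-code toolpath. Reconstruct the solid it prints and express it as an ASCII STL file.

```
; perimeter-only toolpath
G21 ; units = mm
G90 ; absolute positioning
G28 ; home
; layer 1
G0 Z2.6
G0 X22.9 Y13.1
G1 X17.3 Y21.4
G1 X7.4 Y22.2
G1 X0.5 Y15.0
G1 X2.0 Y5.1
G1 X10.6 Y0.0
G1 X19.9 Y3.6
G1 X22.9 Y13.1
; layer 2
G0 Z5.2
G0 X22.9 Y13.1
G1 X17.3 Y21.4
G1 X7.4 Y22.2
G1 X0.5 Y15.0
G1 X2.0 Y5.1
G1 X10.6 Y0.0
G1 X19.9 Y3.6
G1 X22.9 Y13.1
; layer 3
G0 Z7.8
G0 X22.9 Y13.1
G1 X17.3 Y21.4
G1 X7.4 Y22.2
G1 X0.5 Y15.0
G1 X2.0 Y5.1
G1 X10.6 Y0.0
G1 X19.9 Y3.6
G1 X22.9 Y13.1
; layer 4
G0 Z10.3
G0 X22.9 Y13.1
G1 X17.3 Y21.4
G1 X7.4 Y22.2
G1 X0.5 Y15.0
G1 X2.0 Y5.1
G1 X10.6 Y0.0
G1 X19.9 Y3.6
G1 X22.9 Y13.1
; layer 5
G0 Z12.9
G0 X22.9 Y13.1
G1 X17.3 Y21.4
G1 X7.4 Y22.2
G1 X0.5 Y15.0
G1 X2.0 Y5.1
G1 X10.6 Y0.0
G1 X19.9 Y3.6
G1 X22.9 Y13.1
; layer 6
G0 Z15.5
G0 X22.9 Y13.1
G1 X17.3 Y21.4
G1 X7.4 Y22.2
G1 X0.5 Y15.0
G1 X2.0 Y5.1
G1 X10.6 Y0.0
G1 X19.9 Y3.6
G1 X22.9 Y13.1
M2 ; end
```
solid part
  facet normal 0.0000 0.0000 -1.0000
    outer loop
      vertex 7.4 22.2 0.0
      vertex 17.3 21.4 0.0
      vertex 22.9 13.1 0.0
    endloop
  endfacet
  facet normal 0.0000 0.0000 -1.0000
    outer loop
      vertex 0.5 15.0 0.0
      vertex 7.4 22.2 0.0
      vertex 22.9 13.1 0.0
    endloop
  endfacet
  facet normal 0.0000 0.0000 -1.0000
    outer loop
      vertex 2.0 5.1 0.0
      vertex 0.5 15.0 0.0
      vertex 22.9 13.1 0.0
    endloop
  endfacet
  facet normal 0.0000 0.0000 -1.0000
    outer loop
      vertex 10.6 0.0 0.0
      vertex 2.0 5.1 0.0
      vertex 22.9 13.1 0.0
    endloop
  endfacet
  facet normal 0.0000 0.0000 -1.0000
    outer loop
      vertex 19.9 3.6 0.0
      vertex 10.6 0.0 0.0
      vertex 22.9 13.1 0.0
    endloop
  endfacet
  facet normal 0.0000 0.0000 1.0000
    outer loop
      vertex 22.9 13.1 15.5
      vertex 17.3 21.4 15.5
      vertex 7.4 22.2 15.5
    endloop
  endfacet
  facet normal 0.0000 0.0000 1.0000
    outer loop
      vertex 22.9 13.1 15.5
      vertex 7.4 22.2 15.5
      vertex 0.5 15.0 15.5
    endloop
  endfacet
  facet normal 0.0000 0.0000 1.0000
    outer loop
      vertex 22.9 13.1 15.5
      vertex 0.5 15.0 15.5
      vertex 2.0 5.1 15.5
    endloop
  endfacet
  facet normal 0.0000 0.0000 1.0000
    outer loop
      vertex 22.9 13.1 15.5
      vertex 2.0 5.1 15.5
      vertex 10.6 0.0 15.5
    endloop
  endfacet
  facet normal 0.0000 0.0000 1.0000
    outer loop
      vertex 22.9 13.1 15.5
      vertex 10.6 0.0 15.5
      vertex 19.9 3.6 15.5
    endloop
  endfacet
  facet normal 0.8290 0.5593 0.0000
    outer loop
      vertex 22.9 13.1 0.0
      vertex 17.3 21.4 0.0
      vertex 17.3 21.4 15.5
    endloop
  endfacet
  facet normal 0.8290 0.5593 0.0000
    outer loop
      vertex 22.9 13.1 0.0
      vertex 17.3 21.4 15.5
      vertex 22.9 13.1 15.5
    endloop
  endfacet
  facet normal 0.0805 0.9968 0.0000
    outer loop
      vertex 17.3 21.4 0.0
      vertex 7.4 22.2 0.0
      vertex 7.4 22.2 15.5
    endloop
  endfacet
  facet normal 0.0805 0.9968 0.0000
    outer loop
      vertex 17.3 21.4 0.0
      vertex 7.4 22.2 15.5
      vertex 17.3 21.4 15.5
    endloop
  endfacet
  facet normal -0.7220 0.6919 0.0000
    outer loop
      vertex 7.4 22.2 0.0
      vertex 0.5 15.0 0.0
      vertex 0.5 15.0 15.5
    endloop
  endfacet
  facet normal -0.7220 0.6919 0.0000
    outer loop
      vertex 7.4 22.2 0.0
      vertex 0.5 15.0 15.5
      vertex 7.4 22.2 15.5
    endloop
  endfacet
  facet normal -0.9887 -0.1498 0.0000
    outer loop
      vertex 0.5 15.0 0.0
      vertex 2.0 5.1 0.0
      vertex 2.0 5.1 15.5
    endloop
  endfacet
  facet normal -0.9887 -0.1498 0.0000
    outer loop
      vertex 0.5 15.0 0.0
      vertex 2.0 5.1 15.5
      vertex 0.5 15.0 15.5
    endloop
  endfacet
  facet normal -0.5101 -0.8601 0.0000
    outer loop
      vertex 2.0 5.1 0.0
      vertex 10.6 0.0 0.0
      vertex 10.6 0.0 15.5
    endloop
  endfacet
  facet normal -0.5101 -0.8601 0.0000
    outer loop
      vertex 2.0 5.1 0.0
      vertex 10.6 0.0 15.5
      vertex 2.0 5.1 15.5
    endloop
  endfacet
  facet normal 0.3610 -0.9326 0.0000
    outer loop
      vertex 10.6 0.0 0.0
      vertex 19.9 3.6 0.0
      vertex 19.9 3.6 15.5
    endloop
  endfacet
  facet normal 0.3610 -0.9326 0.0000
    outer loop
      vertex 10.6 0.0 0.0
      vertex 19.9 3.6 15.5
      vertex 10.6 0.0 15.5
    endloop
  endfacet
  facet normal 0.9536 -0.3011 0.0000
    outer loop
      vertex 19.9 3.6 0.0
      vertex 22.9 13.1 0.0
      vertex 22.9 13.1 15.5
    endloop
  endfacet
  facet normal 0.9536 -0.3011 0.0000
    outer loop
      vertex 19.9 3.6 0.0
      vertex 22.9 13.1 15.5
      vertex 19.9 3.6 15.5
    endloop
  endfacet
endsolid part

The G0 Z moves step by Δz≈2.6 mm. Every layer's G1 loop is the same polygon, so the solid is a straight extrusion of it from z=0 to z≈15.5. Closing with flat bottom and top caps and triangulating gives 24 facets — a regular 7-sided prism (a cylinder approximated with 7 flat sides), circumscribed radius ≈ 11.5 mm, height ≈ 15.5 mm.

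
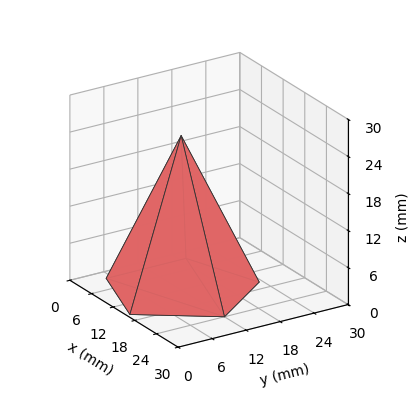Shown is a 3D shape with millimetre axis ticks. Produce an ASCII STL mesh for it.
Reading the render: the shape is a regular 5-sided pyramid, base circumscribed radius ≈ 12 mm, apex at z ≈ 25 mm (dimensions read to the nearest mm from the axis ticks). For the STL, each face is triangulated and given an outward normal.

solid part
  facet normal 0.0000 0.0000 -1.0000
    outer loop
      vertex 2.29 19.05 0.00
      vertex 15.71 23.41 0.00
      vertex 24.00 12.00 0.00
    endloop
  endfacet
  facet normal 0.0000 0.0000 -1.0000
    outer loop
      vertex 2.29 4.95 0.00
      vertex 2.29 19.05 0.00
      vertex 24.00 12.00 0.00
    endloop
  endfacet
  facet normal 0.0000 0.0000 -1.0000
    outer loop
      vertex 15.71 0.59 0.00
      vertex 2.29 4.95 0.00
      vertex 24.00 12.00 0.00
    endloop
  endfacet
  facet normal 0.7541 0.5479 0.3620
    outer loop
      vertex 24.00 12.00 0.00
      vertex 15.71 23.41 0.00
      vertex 12.00 12.00 25.00
    endloop
  endfacet
  facet normal -0.2880 0.8866 0.3619
    outer loop
      vertex 15.71 23.41 0.00
      vertex 2.29 19.05 0.00
      vertex 12.00 12.00 25.00
    endloop
  endfacet
  facet normal -0.9322 0.0000 0.3621
    outer loop
      vertex 2.29 19.05 0.00
      vertex 2.29 4.95 0.00
      vertex 12.00 12.00 25.00
    endloop
  endfacet
  facet normal -0.2880 -0.8866 0.3619
    outer loop
      vertex 2.29 4.95 0.00
      vertex 15.71 0.59 0.00
      vertex 12.00 12.00 25.00
    endloop
  endfacet
  facet normal 0.7541 -0.5479 0.3620
    outer loop
      vertex 15.71 0.59 0.00
      vertex 24.00 12.00 0.00
      vertex 12.00 12.00 25.00
    endloop
  endfacet
endsolid part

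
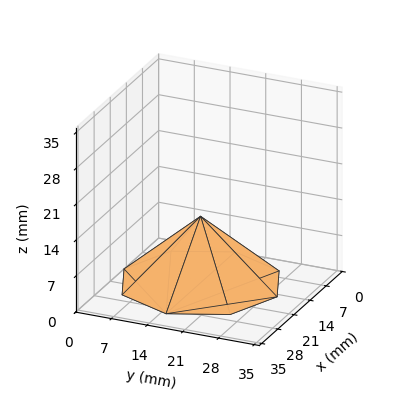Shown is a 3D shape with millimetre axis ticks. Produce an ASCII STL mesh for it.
Reading the render: the shape is a regular 8-sided pyramid, base circumscribed radius ≈ 15 mm, apex at z ≈ 13 mm (dimensions read to the nearest mm from the axis ticks). For the STL, each face is triangulated and given an outward normal.

solid part
  facet normal 0.0000 0.0000 -1.0000
    outer loop
      vertex 15.0 30.0 0.0
      vertex 25.6 25.6 0.0
      vertex 30.0 15.0 0.0
    endloop
  endfacet
  facet normal 0.0000 0.0000 -1.0000
    outer loop
      vertex 4.4 25.6 0.0
      vertex 15.0 30.0 0.0
      vertex 30.0 15.0 0.0
    endloop
  endfacet
  facet normal 0.0000 0.0000 -1.0000
    outer loop
      vertex 0.0 15.0 0.0
      vertex 4.4 25.6 0.0
      vertex 30.0 15.0 0.0
    endloop
  endfacet
  facet normal 0.0000 0.0000 -1.0000
    outer loop
      vertex 4.4 4.4 0.0
      vertex 0.0 15.0 0.0
      vertex 30.0 15.0 0.0
    endloop
  endfacet
  facet normal 0.0000 0.0000 -1.0000
    outer loop
      vertex 15.0 0.0 0.0
      vertex 4.4 4.4 0.0
      vertex 30.0 15.0 0.0
    endloop
  endfacet
  facet normal 0.0000 0.0000 -1.0000
    outer loop
      vertex 25.6 4.4 0.0
      vertex 15.0 0.0 0.0
      vertex 30.0 15.0 0.0
    endloop
  endfacet
  facet normal 0.6320 0.2623 0.7292
    outer loop
      vertex 30.0 15.0 0.0
      vertex 25.6 25.6 0.0
      vertex 15.0 15.0 13.0
    endloop
  endfacet
  facet normal 0.2623 0.6320 0.7292
    outer loop
      vertex 25.6 25.6 0.0
      vertex 15.0 30.0 0.0
      vertex 15.0 15.0 13.0
    endloop
  endfacet
  facet normal -0.2623 0.6320 0.7292
    outer loop
      vertex 15.0 30.0 0.0
      vertex 4.4 25.6 0.0
      vertex 15.0 15.0 13.0
    endloop
  endfacet
  facet normal -0.6320 0.2623 0.7292
    outer loop
      vertex 4.4 25.6 0.0
      vertex 0.0 15.0 0.0
      vertex 15.0 15.0 13.0
    endloop
  endfacet
  facet normal -0.6320 -0.2623 0.7292
    outer loop
      vertex 0.0 15.0 0.0
      vertex 4.4 4.4 0.0
      vertex 15.0 15.0 13.0
    endloop
  endfacet
  facet normal -0.2623 -0.6320 0.7292
    outer loop
      vertex 4.4 4.4 0.0
      vertex 15.0 0.0 0.0
      vertex 15.0 15.0 13.0
    endloop
  endfacet
  facet normal 0.2623 -0.6320 0.7292
    outer loop
      vertex 15.0 0.0 0.0
      vertex 25.6 4.4 0.0
      vertex 15.0 15.0 13.0
    endloop
  endfacet
  facet normal 0.6320 -0.2623 0.7292
    outer loop
      vertex 25.6 4.4 0.0
      vertex 30.0 15.0 0.0
      vertex 15.0 15.0 13.0
    endloop
  endfacet
endsolid part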